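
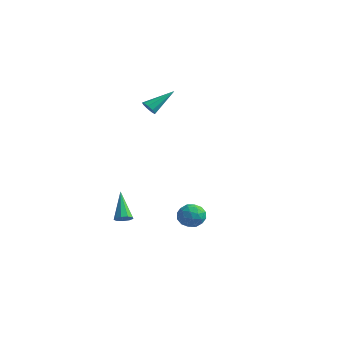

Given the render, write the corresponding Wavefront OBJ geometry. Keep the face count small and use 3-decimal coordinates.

v -1.21 -1.686 -4.689
v -0.995 -2.055 -4.392
v -2.19 -1.034 -3.171
v -0.794 -1.762 -4.387
v -0.787 -1.433 -4.524
v -0.978 -1.223 -4.738
v -1.278 -1.229 -4.929
v -1.547 -1.449 -5.007
v -1.658 -1.78 -4.937
v -1.559 -2.066 -4.751
v -1.298 -2.175 -4.535
v 3.239 -1.507 -3.333
v 3.521 -1.051 -2.756
v 4.239 -2.289 -3.204
v 4.521 -1.833 -2.627
v 3.865 -2.255 -2.511
v 3.247 -1.772 -2.59
v 4.513 -1.568 -3.37
v 3.895 -1.085 -3.449
v 4.308 -1.088 -2.778
v 3.908 -1.513 -2.247
v 3.852 -1.827 -3.713
v 3.452 -2.252 -3.182
v 3.292 -1.211 -3.056
v 4.468 -2.129 -2.904
v 4.082 -2.378 -2.836
v 4.248 -2.109 -2.496
v 3.131 -1.634 -2.959
v 3.297 -1.366 -2.619
v 3.5 -2.074 -2.475
v 4.463 -1.974 -3.341
v 4.629 -1.706 -3.001
v 3.512 -1.231 -3.464
v 3.678 -0.962 -3.124
v 4.26 -1.266 -3.485
v 3.921 -0.964 -2.729
v 4.509 -1.424 -2.654
v 4.504 -1.268 -3.09
v 4.14 -0.984 -3.137
v 3.686 -1.214 -2.417
v 4.274 -1.673 -2.342
v 3.888 -1.921 -2.273
v 3.525 -1.637 -2.32
v 4.149 -1.236 -2.431
v 3.486 -1.667 -3.618
v 4.074 -2.126 -3.543
v 4.235 -1.703 -3.64
v 3.872 -1.419 -3.687
v 3.251 -1.916 -3.306
v 3.839 -2.376 -3.231
v 3.62 -2.356 -2.823
v 3.256 -2.072 -2.87
v 3.611 -2.104 -3.529
v -1.833 0.661 2.519
v -1.537 0.344 2.806
v -1.367 2.039 3.561
v -1.346 0.481 2.539
v -1.383 0.702 2.263
v -1.631 0.904 2.107
v -1.973 0.992 2.144
v -2.25 0.925 2.356
v -2.333 0.734 2.645
v -2.181 0.509 2.875
v -1.867 0.355 2.939
f 2 1 4
f 2 4 3
f 4 1 5
f 4 5 3
f 5 1 6
f 5 6 3
f 6 1 7
f 6 7 3
f 7 1 8
f 7 8 3
f 8 1 9
f 8 9 3
f 9 1 10
f 9 10 3
f 10 1 11
f 10 11 3
f 11 1 2
f 11 2 3
f 12 49 28
f 49 23 52
f 28 52 17
f 49 52 28
f 12 28 24
f 28 17 29
f 24 29 13
f 28 29 24
f 12 24 33
f 24 13 34
f 33 34 19
f 24 34 33
f 12 33 45
f 33 19 48
f 45 48 22
f 33 48 45
f 12 45 49
f 45 22 53
f 49 53 23
f 45 53 49
f 13 29 40
f 29 17 43
f 40 43 21
f 29 43 40
f 17 52 30
f 52 23 51
f 30 51 16
f 52 51 30
f 23 53 50
f 53 22 46
f 50 46 14
f 53 46 50
f 22 48 47
f 48 19 35
f 47 35 18
f 48 35 47
f 19 34 39
f 34 13 36
f 39 36 20
f 34 36 39
f 15 41 27
f 41 21 42
f 27 42 16
f 41 42 27
f 15 27 25
f 27 16 26
f 25 26 14
f 27 26 25
f 15 25 32
f 25 14 31
f 32 31 18
f 25 31 32
f 15 32 37
f 32 18 38
f 37 38 20
f 32 38 37
f 15 37 41
f 37 20 44
f 41 44 21
f 37 44 41
f 16 42 30
f 42 21 43
f 30 43 17
f 42 43 30
f 14 26 50
f 26 16 51
f 50 51 23
f 26 51 50
f 18 31 47
f 31 14 46
f 47 46 22
f 31 46 47
f 20 38 39
f 38 18 35
f 39 35 19
f 38 35 39
f 21 44 40
f 44 20 36
f 40 36 13
f 44 36 40
f 55 54 57
f 55 57 56
f 57 54 58
f 57 58 56
f 58 54 59
f 58 59 56
f 59 54 60
f 59 60 56
f 60 54 61
f 60 61 56
f 61 54 62
f 61 62 56
f 62 54 63
f 62 63 56
f 63 54 64
f 63 64 56
f 64 54 55
f 64 55 56



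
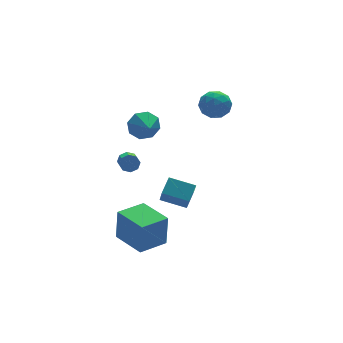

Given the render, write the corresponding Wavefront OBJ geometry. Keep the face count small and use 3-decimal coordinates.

v -1.668 2.97 2.371
v -1.353 2.542 1.584
v -1.912 1.73 2.949
v -0.823 2.661 2.066
v -0.787 2.962 2.727
v -1.267 3.268 3.18
v -1.982 3.399 3.159
v -2.513 3.279 2.676
v -2.548 2.978 2.015
v -2.068 2.673 1.563
v -3.9 -1.055 -4.636
v -3.76 -0.999 -2.662
v -4.346 1.027 -4.664
v -4.206 1.083 -2.69
v -2.154 -0.683 -4.77
v -2.014 -0.627 -2.796
v -2.6 1.399 -4.798
v -2.46 1.455 -2.824
v -3.524 1.145 1.274
v -3.188 0.846 0.924
v -3.519 -0.104 1.416
v -3.856 0.195 1.766
v -2.983 0.965 1.291
v -3.315 0.015 1.783
v -3.096 1.189 1.648
v -3.428 0.239 2.14
v -3.459 1.387 1.786
v -3.791 0.437 2.278
v -3.861 1.444 1.624
v -4.192 0.494 2.116
v -4.065 1.325 1.257
v -4.397 0.375 1.749
v -3.952 1.101 0.9
v -4.284 0.151 1.392
v -3.589 0.903 0.762
v -3.921 -0.047 1.254
v 0.285 1.628 -4.308
v -0.032 0.728 -3.011
v -0.893 2.632 -3.9
v -1.209 1.732 -2.603
v 1.049 2.268 -3.677
v 0.733 1.368 -2.38
v -0.128 3.272 -3.269
v -0.445 2.372 -1.972
v 1.42 2.265 3.777
v 2.126 2.941 3.728
v 2.374 1.219 3.072
v 3.08 1.895 3.023
v 2.815 1.526 3.889
v 2.225 2.173 4.325
v 2.275 1.987 2.475
v 1.685 2.634 2.911
v 2.654 2.769 2.924
v 2.987 2.484 3.797
v 1.513 1.676 3.003
v 1.846 1.391 3.876
v 1.689 2.695 3.815
v 2.811 1.465 2.985
v 2.655 1.248 3.494
v 3.07 1.645 3.466
v 1.748 2.244 4.166
v 2.162 2.641 4.137
v 2.567 1.809 4.231
v 2.338 1.519 2.663
v 2.752 1.916 2.634
v 1.43 2.515 3.334
v 1.845 2.912 3.306
v 1.933 2.351 2.569
v 2.414 2.991 3.313
v 2.975 2.376 2.898
v 2.502 2.431 2.576
v 2.155 2.811 2.833
v 2.61 2.824 3.827
v 3.171 2.208 3.412
v 3.015 1.992 3.921
v 2.669 2.372 4.177
v 2.921 2.723 3.354
v 1.329 1.952 3.388
v 1.89 1.336 2.973
v 1.831 1.788 2.623
v 1.485 2.168 2.879
v 1.525 1.784 3.902
v 2.086 1.169 3.487
v 2.345 1.349 3.967
v 1.998 1.729 4.224
v 1.579 1.437 3.446
f 2 1 4
f 2 4 3
f 4 1 5
f 4 5 3
f 5 1 6
f 5 6 3
f 6 1 7
f 6 7 3
f 7 1 8
f 7 8 3
f 8 1 9
f 8 9 3
f 9 1 10
f 9 10 3
f 10 1 2
f 10 2 3
f 12 14 11
f 15 12 11
f 11 14 13
f 13 15 11
f 12 18 14
f 16 12 15
f 16 18 12
f 14 18 13
f 17 15 13
f 13 18 17
f 17 16 15
f 18 16 17
f 20 19 23
f 20 23 21
f 21 23 24
f 21 24 22
f 23 19 25
f 23 25 24
f 24 25 26
f 24 26 22
f 25 19 27
f 25 27 26
f 26 27 28
f 26 28 22
f 27 19 29
f 27 29 28
f 28 29 30
f 28 30 22
f 29 19 31
f 29 31 30
f 30 31 32
f 30 32 22
f 31 19 33
f 31 33 32
f 32 33 34
f 32 34 22
f 33 19 35
f 33 35 34
f 34 35 36
f 34 36 22
f 35 19 20
f 35 20 36
f 36 20 21
f 36 21 22
f 38 40 37
f 41 38 37
f 37 40 39
f 39 41 37
f 38 44 40
f 42 38 41
f 42 44 38
f 40 44 39
f 43 41 39
f 39 44 43
f 43 42 41
f 44 42 43
f 45 82 61
f 82 56 85
f 61 85 50
f 82 85 61
f 45 61 57
f 61 50 62
f 57 62 46
f 61 62 57
f 45 57 66
f 57 46 67
f 66 67 52
f 57 67 66
f 45 66 78
f 66 52 81
f 78 81 55
f 66 81 78
f 45 78 82
f 78 55 86
f 82 86 56
f 78 86 82
f 46 62 73
f 62 50 76
f 73 76 54
f 62 76 73
f 50 85 63
f 85 56 84
f 63 84 49
f 85 84 63
f 56 86 83
f 86 55 79
f 83 79 47
f 86 79 83
f 55 81 80
f 81 52 68
f 80 68 51
f 81 68 80
f 52 67 72
f 67 46 69
f 72 69 53
f 67 69 72
f 48 74 60
f 74 54 75
f 60 75 49
f 74 75 60
f 48 60 58
f 60 49 59
f 58 59 47
f 60 59 58
f 48 58 65
f 58 47 64
f 65 64 51
f 58 64 65
f 48 65 70
f 65 51 71
f 70 71 53
f 65 71 70
f 48 70 74
f 70 53 77
f 74 77 54
f 70 77 74
f 49 75 63
f 75 54 76
f 63 76 50
f 75 76 63
f 47 59 83
f 59 49 84
f 83 84 56
f 59 84 83
f 51 64 80
f 64 47 79
f 80 79 55
f 64 79 80
f 53 71 72
f 71 51 68
f 72 68 52
f 71 68 72
f 54 77 73
f 77 53 69
f 73 69 46
f 77 69 73



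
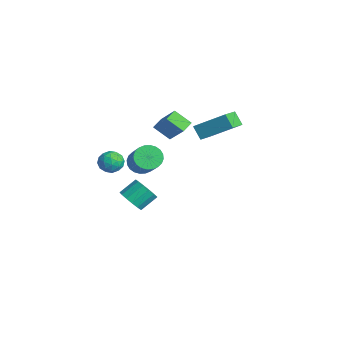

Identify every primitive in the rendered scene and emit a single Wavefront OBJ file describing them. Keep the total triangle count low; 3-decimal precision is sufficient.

v -3.212 0.149 2.623
v -3.83 -0.574 3.387
v -3.643 0.786 2.877
v -4.261 0.063 3.641
v -2.019 0.457 3.879
v -2.637 -0.266 4.643
v -2.45 1.094 4.133
v -3.068 0.371 4.897
v -2.21 -3.313 2.698
v -1.481 -3.109 2.705
v -1.879 -4.491 2.655
v -1.15 -4.287 2.662
v -1.577 -4.186 3.279
v -1.782 -3.458 3.305
v -1.578 -4.142 2.055
v -1.783 -3.414 2.081
v -1.091 -3.621 2.307
v -1.09 -3.649 3.064
v -2.27 -3.951 2.296
v -2.269 -3.979 3.053
v -1.874 -3.107 2.705
v -1.486 -4.493 2.655
v -1.737 -4.434 3.017
v -1.308 -4.314 3.021
v -2.051 -3.312 3.058
v -1.623 -3.192 3.062
v -1.679 -3.826 3.4
v -1.737 -4.408 2.298
v -1.309 -4.288 2.302
v -2.052 -3.286 2.339
v -1.623 -3.166 2.343
v -1.681 -3.774 1.96
v -1.216 -3.288 2.475
v -1.022 -3.981 2.45
v -1.274 -3.896 2.093
v -1.394 -3.468 2.109
v -1.216 -3.305 2.92
v -1.022 -3.997 2.895
v -1.273 -3.938 3.258
v -1.393 -3.51 3.273
v -0.987 -3.606 2.686
v -2.338 -3.603 2.465
v -2.144 -4.295 2.44
v -1.967 -4.09 2.087
v -2.087 -3.662 2.102
v -2.338 -3.619 2.91
v -2.144 -4.312 2.885
v -1.966 -4.132 3.251
v -2.086 -3.704 3.267
v -2.373 -3.994 2.674
v -5.027 2.864 2.238
v -4.184 1.91 2.686
v -4.009 4.322 3.428
v -3.166 3.368 3.876
v -4.414 3.052 1.484
v -3.571 2.098 1.932
v -3.396 4.51 2.674
v -2.553 3.556 3.122
v -3.292 -2.134 -1.848
v -2.903 -1.653 -2.43
v -2.999 -0.684 -1.695
v -3.388 -1.166 -1.112
v -3.331 -1.623 -2.526
v -3.428 -0.655 -1.79
v -3.749 -1.73 -2.44
v -3.846 -0.762 -1.704
v -4.044 -1.946 -2.195
v -4.141 -0.977 -1.459
v -4.138 -2.212 -1.857
v -4.235 -1.243 -1.121
v -4.005 -2.457 -1.517
v -4.102 -1.488 -0.781
v -3.681 -2.616 -1.265
v -3.777 -1.647 -0.53
v -3.252 -2.645 -1.17
v -3.349 -1.677 -0.434
v -2.834 -2.538 -1.256
v -2.931 -1.57 -0.52
v -2.539 -2.323 -1.501
v -2.636 -1.354 -0.765
v -2.445 -2.057 -1.839
v -2.542 -1.088 -1.103
v -2.578 -1.812 -2.179
v -2.675 -0.843 -1.443
v -1.063 -2.317 2.703
v -0.551 -2.289 2.102
v 1.075 -2.515 3.475
v 0.563 -2.543 4.077
v -0.573 -1.991 2.177
v 1.053 -2.217 3.55
v -0.669 -1.742 2.331
v 0.957 -1.968 3.704
v -0.825 -1.581 2.543
v 0.801 -1.807 3.916
v -1.017 -1.532 2.778
v 0.609 -1.758 4.152
v -1.216 -1.602 3.003
v 0.409 -1.828 4.376
v -1.392 -1.781 3.182
v 0.233 -2.007 4.555
v -1.518 -2.042 3.288
v 0.108 -2.268 4.661
v -1.575 -2.345 3.305
v 0.051 -2.571 4.678
v -1.553 -2.643 3.23
v 0.073 -2.869 4.603
v -1.457 -2.892 3.076
v 0.169 -3.118 4.449
v -1.301 -3.053 2.864
v 0.325 -3.279 4.237
v -1.109 -3.102 2.628
v 0.517 -3.328 4.002
v -0.909 -3.032 2.404
v 0.716 -3.258 3.777
v -0.733 -2.853 2.225
v 0.892 -3.079 3.598
v -0.608 -2.592 2.119
v 1.018 -2.818 3.492
f 2 4 1
f 5 2 1
f 1 4 3
f 3 5 1
f 2 8 4
f 6 2 5
f 6 8 2
f 4 8 3
f 7 5 3
f 3 8 7
f 7 6 5
f 8 6 7
f 9 46 25
f 46 20 49
f 25 49 14
f 46 49 25
f 9 25 21
f 25 14 26
f 21 26 10
f 25 26 21
f 9 21 30
f 21 10 31
f 30 31 16
f 21 31 30
f 9 30 42
f 30 16 45
f 42 45 19
f 30 45 42
f 9 42 46
f 42 19 50
f 46 50 20
f 42 50 46
f 10 26 37
f 26 14 40
f 37 40 18
f 26 40 37
f 14 49 27
f 49 20 48
f 27 48 13
f 49 48 27
f 20 50 47
f 50 19 43
f 47 43 11
f 50 43 47
f 19 45 44
f 45 16 32
f 44 32 15
f 45 32 44
f 16 31 36
f 31 10 33
f 36 33 17
f 31 33 36
f 12 38 24
f 38 18 39
f 24 39 13
f 38 39 24
f 12 24 22
f 24 13 23
f 22 23 11
f 24 23 22
f 12 22 29
f 22 11 28
f 29 28 15
f 22 28 29
f 12 29 34
f 29 15 35
f 34 35 17
f 29 35 34
f 12 34 38
f 34 17 41
f 38 41 18
f 34 41 38
f 13 39 27
f 39 18 40
f 27 40 14
f 39 40 27
f 11 23 47
f 23 13 48
f 47 48 20
f 23 48 47
f 15 28 44
f 28 11 43
f 44 43 19
f 28 43 44
f 17 35 36
f 35 15 32
f 36 32 16
f 35 32 36
f 18 41 37
f 41 17 33
f 37 33 10
f 41 33 37
f 52 54 51
f 55 52 51
f 51 54 53
f 53 55 51
f 52 58 54
f 56 52 55
f 56 58 52
f 54 58 53
f 57 55 53
f 53 58 57
f 57 56 55
f 58 56 57
f 60 59 63
f 60 63 61
f 61 63 64
f 61 64 62
f 63 59 65
f 63 65 64
f 64 65 66
f 64 66 62
f 65 59 67
f 65 67 66
f 66 67 68
f 66 68 62
f 67 59 69
f 67 69 68
f 68 69 70
f 68 70 62
f 69 59 71
f 69 71 70
f 70 71 72
f 70 72 62
f 71 59 73
f 71 73 72
f 72 73 74
f 72 74 62
f 73 59 75
f 73 75 74
f 74 75 76
f 74 76 62
f 75 59 77
f 75 77 76
f 76 77 78
f 76 78 62
f 77 59 79
f 77 79 78
f 78 79 80
f 78 80 62
f 79 59 81
f 79 81 80
f 80 81 82
f 80 82 62
f 81 59 83
f 81 83 82
f 82 83 84
f 82 84 62
f 83 59 60
f 83 60 84
f 84 60 61
f 84 61 62
f 86 85 89
f 86 89 87
f 87 89 90
f 87 90 88
f 89 85 91
f 89 91 90
f 90 91 92
f 90 92 88
f 91 85 93
f 91 93 92
f 92 93 94
f 92 94 88
f 93 85 95
f 93 95 94
f 94 95 96
f 94 96 88
f 95 85 97
f 95 97 96
f 96 97 98
f 96 98 88
f 97 85 99
f 97 99 98
f 98 99 100
f 98 100 88
f 99 85 101
f 99 101 100
f 100 101 102
f 100 102 88
f 101 85 103
f 101 103 102
f 102 103 104
f 102 104 88
f 103 85 105
f 103 105 104
f 104 105 106
f 104 106 88
f 105 85 107
f 105 107 106
f 106 107 108
f 106 108 88
f 107 85 109
f 107 109 108
f 108 109 110
f 108 110 88
f 109 85 111
f 109 111 110
f 110 111 112
f 110 112 88
f 111 85 113
f 111 113 112
f 112 113 114
f 112 114 88
f 113 85 115
f 113 115 114
f 114 115 116
f 114 116 88
f 115 85 117
f 115 117 116
f 116 117 118
f 116 118 88
f 117 85 86
f 117 86 118
f 118 86 87
f 118 87 88



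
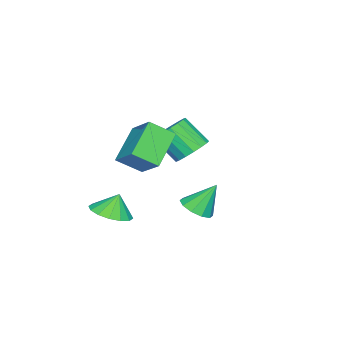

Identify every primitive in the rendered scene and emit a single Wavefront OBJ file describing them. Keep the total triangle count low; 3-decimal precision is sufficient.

v 2.537 3.452 1.969
v 3.19 3.99 1.889
v 2.083 4.208 3.351
v 2.777 4.198 1.64
v 2.273 4.121 1.516
v 1.869 3.788 1.565
v 1.72 3.327 1.769
v 1.884 2.914 2.049
v 2.297 2.706 2.298
v 2.802 2.783 2.422
v 3.205 3.115 2.372
v 3.354 3.576 2.169
v 2.001 -0.984 0.399
v 3.007 -1.105 0.711
v 1.699 -0.696 1.481
v 2.967 -0.579 0.56
v 2.668 -0.162 0.365
v 2.191 0.035 0.18
v 1.662 -0.041 0.053
v 1.225 -0.37 0.019
v 0.995 -0.864 0.087
v 1.035 -1.39 0.238
v 1.333 -1.807 0.432
v 1.811 -2.004 0.618
v 2.339 -1.927 0.745
v 2.777 -1.598 0.779
v -3.214 0.638 2.257
v -2.433 1.077 2.678
v -2.445 -0.139 3.965
v -3.226 -0.578 3.543
v -2.806 1.291 2.878
v -2.817 0.076 4.164
v -3.272 1.356 2.935
v -3.283 0.141 4.222
v -3.724 1.257 2.837
v -3.736 0.041 4.124
v -4.06 1.015 2.606
v -4.072 -0.2 3.892
v -4.202 0.688 2.295
v -4.214 -0.528 3.581
v -4.118 0.348 1.975
v -4.13 -0.867 3.261
v -3.827 0.075 1.72
v -3.838 -1.14 3.006
v -3.395 -0.069 1.587
v -3.407 -1.284 2.874
v -2.922 -0.051 1.608
v -2.934 -1.267 2.895
v -2.516 0.125 1.778
v -2.527 -1.091 3.064
v -2.27 0.418 2.057
v -2.281 -0.798 3.344
v -2.24 0.761 2.382
v -2.252 -0.454 3.669
v -1.289 -1.504 4.179
v -0.452 -0.25 5.216
v -1.881 -0.441 3.371
v -1.045 0.813 4.408
v 0.405 -1.553 2.872
v 1.241 -0.299 3.909
v -0.188 -0.49 2.064
v 0.649 0.764 3.101
f 2 1 4
f 2 4 3
f 4 1 5
f 4 5 3
f 5 1 6
f 5 6 3
f 6 1 7
f 6 7 3
f 7 1 8
f 7 8 3
f 8 1 9
f 8 9 3
f 9 1 10
f 9 10 3
f 10 1 11
f 10 11 3
f 11 1 12
f 11 12 3
f 12 1 2
f 12 2 3
f 14 13 16
f 14 16 15
f 16 13 17
f 16 17 15
f 17 13 18
f 17 18 15
f 18 13 19
f 18 19 15
f 19 13 20
f 19 20 15
f 20 13 21
f 20 21 15
f 21 13 22
f 21 22 15
f 22 13 23
f 22 23 15
f 23 13 24
f 23 24 15
f 24 13 25
f 24 25 15
f 25 13 26
f 25 26 15
f 26 13 14
f 26 14 15
f 28 27 31
f 28 31 29
f 29 31 32
f 29 32 30
f 31 27 33
f 31 33 32
f 32 33 34
f 32 34 30
f 33 27 35
f 33 35 34
f 34 35 36
f 34 36 30
f 35 27 37
f 35 37 36
f 36 37 38
f 36 38 30
f 37 27 39
f 37 39 38
f 38 39 40
f 38 40 30
f 39 27 41
f 39 41 40
f 40 41 42
f 40 42 30
f 41 27 43
f 41 43 42
f 42 43 44
f 42 44 30
f 43 27 45
f 43 45 44
f 44 45 46
f 44 46 30
f 45 27 47
f 45 47 46
f 46 47 48
f 46 48 30
f 47 27 49
f 47 49 48
f 48 49 50
f 48 50 30
f 49 27 51
f 49 51 50
f 50 51 52
f 50 52 30
f 51 27 53
f 51 53 52
f 52 53 54
f 52 54 30
f 53 27 28
f 53 28 54
f 54 28 29
f 54 29 30
f 56 58 55
f 59 56 55
f 55 58 57
f 57 59 55
f 56 62 58
f 60 56 59
f 60 62 56
f 58 62 57
f 61 59 57
f 57 62 61
f 61 60 59
f 62 60 61



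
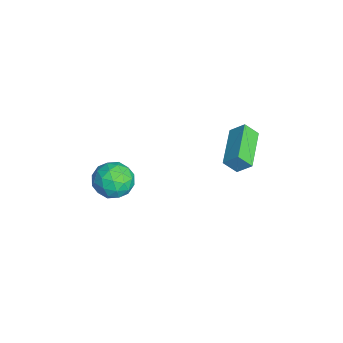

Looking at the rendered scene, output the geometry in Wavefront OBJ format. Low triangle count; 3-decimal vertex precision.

v 0.33 1.932 -0.792
v 0.583 2.508 -0.207
v 0.414 2.502 -1.39
v 0.667 3.078 -0.804
v 2.193 1.382 -1.056
v 2.446 1.958 -0.47
v 2.277 1.952 -1.653
v 2.53 2.528 -1.068
v -0.138 -2.403 -4.301
v 0.195 -2.012 -3.493
v 0.385 -3.788 -3.847
v 0.718 -3.397 -3.039
v -0.226 -3.47 -3.182
v -0.548 -2.614 -3.463
v 1.128 -3.186 -3.877
v 0.806 -2.33 -4.158
v 0.978 -2.497 -3.231
v 0.141 -2.672 -2.802
v 0.439 -3.128 -4.538
v -0.398 -3.303 -4.109
v -0.017 -2.086 -3.937
v 0.597 -3.714 -3.403
v 0.043 -3.756 -3.487
v 0.238 -3.527 -3.013
v -0.454 -2.439 -3.919
v -0.258 -2.21 -3.444
v -0.506 -3.066 -3.261
v 0.838 -3.59 -3.896
v 1.034 -3.361 -3.421
v 0.342 -2.273 -4.327
v 0.537 -2.044 -3.853
v 1.086 -2.734 -4.079
v 0.639 -2.141 -3.308
v 0.946 -2.956 -3.042
v 1.187 -2.831 -3.534
v 0.997 -2.328 -3.699
v 0.147 -2.244 -3.056
v 0.454 -3.058 -2.789
v -0.101 -3.101 -2.873
v -0.29 -2.598 -3.038
v 0.607 -2.529 -2.902
v 0.126 -2.742 -4.551
v 0.433 -3.556 -4.284
v 0.87 -3.202 -4.302
v 0.681 -2.699 -4.467
v -0.366 -2.844 -4.298
v -0.059 -3.659 -4.032
v -0.417 -3.472 -3.641
v -0.607 -2.969 -3.806
v -0.027 -3.271 -4.438
f 2 4 1
f 5 2 1
f 1 4 3
f 3 5 1
f 2 8 4
f 6 2 5
f 6 8 2
f 4 8 3
f 7 5 3
f 3 8 7
f 7 6 5
f 8 6 7
f 9 46 25
f 46 20 49
f 25 49 14
f 46 49 25
f 9 25 21
f 25 14 26
f 21 26 10
f 25 26 21
f 9 21 30
f 21 10 31
f 30 31 16
f 21 31 30
f 9 30 42
f 30 16 45
f 42 45 19
f 30 45 42
f 9 42 46
f 42 19 50
f 46 50 20
f 42 50 46
f 10 26 37
f 26 14 40
f 37 40 18
f 26 40 37
f 14 49 27
f 49 20 48
f 27 48 13
f 49 48 27
f 20 50 47
f 50 19 43
f 47 43 11
f 50 43 47
f 19 45 44
f 45 16 32
f 44 32 15
f 45 32 44
f 16 31 36
f 31 10 33
f 36 33 17
f 31 33 36
f 12 38 24
f 38 18 39
f 24 39 13
f 38 39 24
f 12 24 22
f 24 13 23
f 22 23 11
f 24 23 22
f 12 22 29
f 22 11 28
f 29 28 15
f 22 28 29
f 12 29 34
f 29 15 35
f 34 35 17
f 29 35 34
f 12 34 38
f 34 17 41
f 38 41 18
f 34 41 38
f 13 39 27
f 39 18 40
f 27 40 14
f 39 40 27
f 11 23 47
f 23 13 48
f 47 48 20
f 23 48 47
f 15 28 44
f 28 11 43
f 44 43 19
f 28 43 44
f 17 35 36
f 35 15 32
f 36 32 16
f 35 32 36
f 18 41 37
f 41 17 33
f 37 33 10
f 41 33 37



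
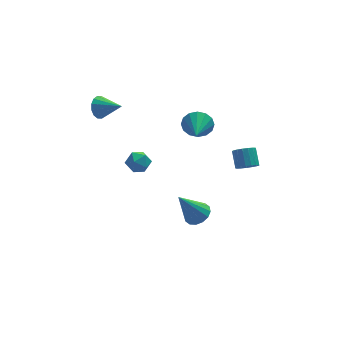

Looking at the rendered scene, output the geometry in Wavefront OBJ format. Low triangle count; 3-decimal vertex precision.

v 1.61 -0.474 -4.28
v 2.282 -0.8 -3.896
v 0.49 -0.566 -2.4
v 2.324 -0.37 -3.85
v 2.174 0.032 -3.919
v 1.874 0.299 -4.085
v 1.502 0.359 -4.303
v 1.16 0.195 -4.515
v 0.938 -0.148 -4.664
v 0.896 -0.578 -4.71
v 1.045 -0.981 -4.641
v 1.346 -1.247 -4.475
v 1.717 -1.307 -4.257
v 2.06 -1.143 -4.045
v -2.594 -3.122 4.53
v -1.957 -2.871 4.208
v -2.703 -3.969 3.652
v -2.066 -3.718 3.33
v -2.038 -4.075 3.997
v -1.97 -3.551 4.54
v -2.69 -3.289 3.32
v -2.622 -2.765 3.863
v -2.016 -2.974 3.46
v -1.613 -3.459 3.878
v -3.047 -3.381 3.982
v -2.644 -3.866 4.4
v 1.654 -0.167 3.487
v 2.129 -0.079 4.258
v 1.186 -1.733 3.953
v 1.699 0.08 4.362
v 1.256 0.174 4.231
v 0.92 0.176 3.901
v 0.78 0.086 3.46
v 0.875 -0.071 3.026
v 1.179 -0.254 2.716
v 1.61 -0.414 2.612
v 2.053 -0.507 2.743
v 2.389 -0.51 3.073
v 2.528 -0.42 3.514
v 2.433 -0.262 3.948
v -3.123 3.241 3.01
v -2.636 3.447 2.45
v -2.037 2.359 3.63
v -2.582 3.716 2.738
v -2.672 3.859 3.099
v -2.884 3.835 3.436
v -3.159 3.653 3.659
v -3.425 3.36 3.708
v -3.61 3.035 3.57
v -3.664 2.765 3.281
v -3.573 2.623 2.92
v -3.362 2.646 2.583
v -3.086 2.829 2.36
v -2.821 3.122 2.312
v 3.909 -2.367 1.261
v 4.292 -2.724 1.662
v 4.315 -1.87 2.401
v 3.931 -1.513 1.999
v 4.498 -2.571 1.478
v 4.52 -1.716 2.217
v 4.569 -2.371 1.244
v 4.591 -1.516 1.983
v 4.488 -2.17 1.014
v 4.511 -1.315 1.753
v 4.275 -2.014 0.841
v 4.298 -1.159 1.579
v 3.978 -1.939 0.763
v 4.001 -1.084 1.502
v 3.665 -1.963 0.8
v 3.688 -1.108 1.538
v 3.408 -2.079 0.942
v 3.431 -1.224 1.681
v 3.266 -2.261 1.157
v 3.288 -1.406 1.896
v 3.271 -2.468 1.396
v 3.293 -1.613 2.135
v 3.422 -2.651 1.604
v 3.444 -1.796 2.343
v 3.684 -2.77 1.733
v 3.707 -1.915 2.472
v 3.998 -2.796 1.754
v 4.021 -1.941 2.493
f 2 1 4
f 2 4 3
f 4 1 5
f 4 5 3
f 5 1 6
f 5 6 3
f 6 1 7
f 6 7 3
f 7 1 8
f 7 8 3
f 8 1 9
f 8 9 3
f 9 1 10
f 9 10 3
f 10 1 11
f 10 11 3
f 11 1 12
f 11 12 3
f 12 1 13
f 12 13 3
f 13 1 14
f 13 14 3
f 14 1 2
f 14 2 3
f 15 26 20
f 15 20 16
f 15 16 22
f 15 22 25
f 15 25 26
f 16 20 24
f 20 26 19
f 26 25 17
f 25 22 21
f 22 16 23
f 18 24 19
f 18 19 17
f 18 17 21
f 18 21 23
f 18 23 24
f 19 24 20
f 17 19 26
f 21 17 25
f 23 21 22
f 24 23 16
f 28 27 30
f 28 30 29
f 30 27 31
f 30 31 29
f 31 27 32
f 31 32 29
f 32 27 33
f 32 33 29
f 33 27 34
f 33 34 29
f 34 27 35
f 34 35 29
f 35 27 36
f 35 36 29
f 36 27 37
f 36 37 29
f 37 27 38
f 37 38 29
f 38 27 39
f 38 39 29
f 39 27 40
f 39 40 29
f 40 27 28
f 40 28 29
f 42 41 44
f 42 44 43
f 44 41 45
f 44 45 43
f 45 41 46
f 45 46 43
f 46 41 47
f 46 47 43
f 47 41 48
f 47 48 43
f 48 41 49
f 48 49 43
f 49 41 50
f 49 50 43
f 50 41 51
f 50 51 43
f 51 41 52
f 51 52 43
f 52 41 53
f 52 53 43
f 53 41 54
f 53 54 43
f 54 41 42
f 54 42 43
f 56 55 59
f 56 59 57
f 57 59 60
f 57 60 58
f 59 55 61
f 59 61 60
f 60 61 62
f 60 62 58
f 61 55 63
f 61 63 62
f 62 63 64
f 62 64 58
f 63 55 65
f 63 65 64
f 64 65 66
f 64 66 58
f 65 55 67
f 65 67 66
f 66 67 68
f 66 68 58
f 67 55 69
f 67 69 68
f 68 69 70
f 68 70 58
f 69 55 71
f 69 71 70
f 70 71 72
f 70 72 58
f 71 55 73
f 71 73 72
f 72 73 74
f 72 74 58
f 73 55 75
f 73 75 74
f 74 75 76
f 74 76 58
f 75 55 77
f 75 77 76
f 76 77 78
f 76 78 58
f 77 55 79
f 77 79 78
f 78 79 80
f 78 80 58
f 79 55 81
f 79 81 80
f 80 81 82
f 80 82 58
f 81 55 56
f 81 56 82
f 82 56 57
f 82 57 58



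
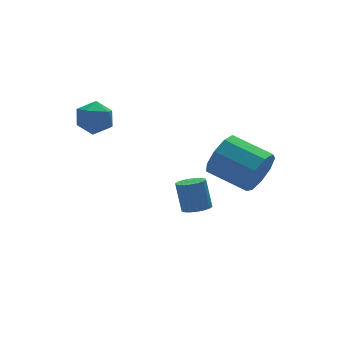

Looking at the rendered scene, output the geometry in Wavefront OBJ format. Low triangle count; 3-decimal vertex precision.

v 1.018 -0.446 -1.963
v 1.624 -0.503 -1.921
v 1.587 0.009 -0.695
v 0.982 0.066 -0.737
v 1.594 -0.255 -2.026
v 1.557 0.258 -0.799
v 1.45 -0.044 -2.118
v 1.413 0.468 -0.892
v 1.22 0.087 -2.18
v 1.184 0.6 -0.953
v 0.951 0.112 -2.199
v 0.914 0.625 -0.972
v 0.695 0.027 -2.171
v 0.658 0.54 -0.944
v 0.502 -0.152 -2.102
v 0.466 0.361 -0.875
v 0.413 -0.389 -2.005
v 0.376 0.123 -0.779
v 0.443 -0.638 -1.901
v 0.406 -0.125 -0.674
v 0.587 -0.848 -1.808
v 0.55 -0.336 -0.582
v 0.816 -0.98 -1.747
v 0.78 -0.467 -0.52
v 1.086 -1.005 -1.728
v 1.049 -0.492 -0.501
v 1.342 -0.92 -1.756
v 1.305 -0.407 -0.529
v 1.534 -0.741 -1.825
v 1.498 -0.228 -0.598
v -2.605 2.333 2.161
v -2.001 2.609 2.678
v -2.439 1.071 2.642
v -1.835 1.347 3.159
v -2.636 1.571 3.288
v -2.738 2.352 2.992
v -1.702 1.328 2.328
v -1.804 2.109 2.032
v -1.443 1.988 2.782
v -2.02 2.138 3.375
v -2.42 1.542 1.945
v -2.997 1.692 2.538
v 2.522 -2.807 1.077
v 3.05 -2.726 1.91
v 2.066 -1.312 2.397
v 1.538 -1.393 1.563
v 3.336 -2.358 1.419
v 2.351 -0.944 1.905
v 3.241 -2.2 0.767
v 2.256 -0.786 1.254
v 2.809 -2.326 0.26
v 1.825 -0.912 0.747
v 2.244 -2.677 0.136
v 1.259 -1.263 0.622
v 1.809 -3.089 0.451
v 0.824 -1.675 0.938
v 1.707 -3.369 1.06
v 0.723 -1.955 1.546
v 1.987 -3.386 1.676
v 1.003 -1.972 2.162
v 2.518 -3.132 2.012
v 1.533 -1.718 2.498
f 2 1 5
f 2 5 3
f 3 5 6
f 3 6 4
f 5 1 7
f 5 7 6
f 6 7 8
f 6 8 4
f 7 1 9
f 7 9 8
f 8 9 10
f 8 10 4
f 9 1 11
f 9 11 10
f 10 11 12
f 10 12 4
f 11 1 13
f 11 13 12
f 12 13 14
f 12 14 4
f 13 1 15
f 13 15 14
f 14 15 16
f 14 16 4
f 15 1 17
f 15 17 16
f 16 17 18
f 16 18 4
f 17 1 19
f 17 19 18
f 18 19 20
f 18 20 4
f 19 1 21
f 19 21 20
f 20 21 22
f 20 22 4
f 21 1 23
f 21 23 22
f 22 23 24
f 22 24 4
f 23 1 25
f 23 25 24
f 24 25 26
f 24 26 4
f 25 1 27
f 25 27 26
f 26 27 28
f 26 28 4
f 27 1 29
f 27 29 28
f 28 29 30
f 28 30 4
f 29 1 2
f 29 2 30
f 30 2 3
f 30 3 4
f 31 42 36
f 31 36 32
f 31 32 38
f 31 38 41
f 31 41 42
f 32 36 40
f 36 42 35
f 42 41 33
f 41 38 37
f 38 32 39
f 34 40 35
f 34 35 33
f 34 33 37
f 34 37 39
f 34 39 40
f 35 40 36
f 33 35 42
f 37 33 41
f 39 37 38
f 40 39 32
f 44 43 47
f 44 47 45
f 45 47 48
f 45 48 46
f 47 43 49
f 47 49 48
f 48 49 50
f 48 50 46
f 49 43 51
f 49 51 50
f 50 51 52
f 50 52 46
f 51 43 53
f 51 53 52
f 52 53 54
f 52 54 46
f 53 43 55
f 53 55 54
f 54 55 56
f 54 56 46
f 55 43 57
f 55 57 56
f 56 57 58
f 56 58 46
f 57 43 59
f 57 59 58
f 58 59 60
f 58 60 46
f 59 43 61
f 59 61 60
f 60 61 62
f 60 62 46
f 61 43 44
f 61 44 62
f 62 44 45
f 62 45 46



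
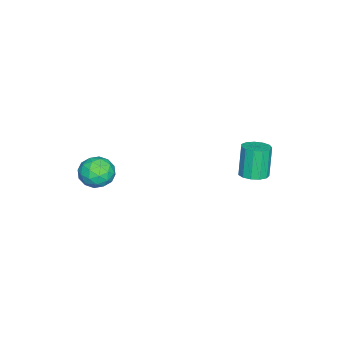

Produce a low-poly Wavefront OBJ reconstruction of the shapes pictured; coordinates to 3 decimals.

v 1.533 -2.554 -0.653
v 2.453 -2.835 -0.923
v 1.307 -3.985 0.063
v 2.227 -4.266 -0.207
v 2.103 -3.553 0.482
v 2.244 -2.669 0.04
v 1.516 -4.151 -0.9
v 1.657 -3.267 -1.342
v 2.443 -3.822 -1.075
v 2.806 -3.452 -0.221
v 0.954 -3.368 -0.639
v 1.317 -2.998 0.215
v 2.013 -2.569 -0.851
v 1.747 -4.251 -0.009
v 1.674 -3.832 0.396
v 2.215 -3.997 0.237
v 1.89 -2.471 -0.285
v 2.431 -2.636 -0.443
v 2.225 -3.058 0.382
v 1.329 -4.184 -0.417
v 1.87 -4.349 -0.575
v 1.545 -2.823 -1.097
v 2.086 -2.988 -1.256
v 1.535 -3.762 -1.242
v 2.548 -3.314 -1.099
v 2.415 -4.155 -0.678
v 1.997 -4.088 -1.085
v 2.08 -3.568 -1.345
v 2.761 -3.097 -0.597
v 2.628 -3.938 -0.176
v 2.555 -3.519 0.229
v 2.638 -2.999 -0.031
v 2.755 -3.677 -0.686
v 1.132 -2.882 -0.684
v 0.999 -3.723 -0.263
v 1.122 -3.821 -0.829
v 1.205 -3.301 -1.089
v 1.345 -2.665 -0.182
v 1.212 -3.506 0.239
v 1.68 -3.252 0.485
v 1.763 -2.732 0.225
v 1.005 -3.143 -0.174
v -2.966 3.29 -2.669
v -2.205 3.362 -2.436
v -2.752 3.322 -0.638
v -3.514 3.25 -0.871
v -2.365 3.781 -2.475
v -2.912 3.741 -0.677
v -2.717 4.045 -2.576
v -3.264 4.004 -0.778
v -3.148 4.068 -2.707
v -3.695 4.028 -0.909
v -3.521 3.845 -2.825
v -4.068 3.805 -1.027
v -3.718 3.446 -2.894
v -4.265 3.405 -1.096
v -3.677 2.997 -2.892
v -4.224 2.957 -1.094
v -3.41 2.641 -2.818
v -3.957 2.601 -1.02
v -3.002 2.491 -2.698
v -3.549 2.451 -0.9
v -2.583 2.595 -2.568
v -3.13 2.555 -0.77
v -2.286 2.92 -2.47
v -2.833 2.88 -0.672
f 1 38 17
f 38 12 41
f 17 41 6
f 38 41 17
f 1 17 13
f 17 6 18
f 13 18 2
f 17 18 13
f 1 13 22
f 13 2 23
f 22 23 8
f 13 23 22
f 1 22 34
f 22 8 37
f 34 37 11
f 22 37 34
f 1 34 38
f 34 11 42
f 38 42 12
f 34 42 38
f 2 18 29
f 18 6 32
f 29 32 10
f 18 32 29
f 6 41 19
f 41 12 40
f 19 40 5
f 41 40 19
f 12 42 39
f 42 11 35
f 39 35 3
f 42 35 39
f 11 37 36
f 37 8 24
f 36 24 7
f 37 24 36
f 8 23 28
f 23 2 25
f 28 25 9
f 23 25 28
f 4 30 16
f 30 10 31
f 16 31 5
f 30 31 16
f 4 16 14
f 16 5 15
f 14 15 3
f 16 15 14
f 4 14 21
f 14 3 20
f 21 20 7
f 14 20 21
f 4 21 26
f 21 7 27
f 26 27 9
f 21 27 26
f 4 26 30
f 26 9 33
f 30 33 10
f 26 33 30
f 5 31 19
f 31 10 32
f 19 32 6
f 31 32 19
f 3 15 39
f 15 5 40
f 39 40 12
f 15 40 39
f 7 20 36
f 20 3 35
f 36 35 11
f 20 35 36
f 9 27 28
f 27 7 24
f 28 24 8
f 27 24 28
f 10 33 29
f 33 9 25
f 29 25 2
f 33 25 29
f 44 43 47
f 44 47 45
f 45 47 48
f 45 48 46
f 47 43 49
f 47 49 48
f 48 49 50
f 48 50 46
f 49 43 51
f 49 51 50
f 50 51 52
f 50 52 46
f 51 43 53
f 51 53 52
f 52 53 54
f 52 54 46
f 53 43 55
f 53 55 54
f 54 55 56
f 54 56 46
f 55 43 57
f 55 57 56
f 56 57 58
f 56 58 46
f 57 43 59
f 57 59 58
f 58 59 60
f 58 60 46
f 59 43 61
f 59 61 60
f 60 61 62
f 60 62 46
f 61 43 63
f 61 63 62
f 62 63 64
f 62 64 46
f 63 43 65
f 63 65 64
f 64 65 66
f 64 66 46
f 65 43 44
f 65 44 66
f 66 44 45
f 66 45 46



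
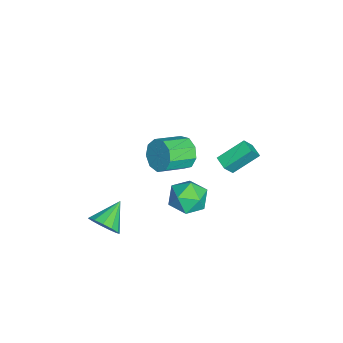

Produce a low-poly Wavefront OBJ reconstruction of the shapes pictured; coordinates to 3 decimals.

v 0.925 0.1 0.645
v 1.545 0.094 -0.226
v 2.556 -1.286 0.503
v 1.935 -1.28 1.375
v 1.817 0.556 0.271
v 2.828 -0.824 1.001
v 1.672 0.805 0.944
v 2.683 -0.575 1.674
v 1.176 0.724 1.477
v 2.187 -0.656 2.207
v 0.563 0.351 1.621
v 1.574 -1.029 2.35
v 0.119 -0.139 1.308
v 1.13 -1.52 2.038
v 0.052 -0.518 0.685
v 1.063 -1.898 1.415
v 0.393 -0.607 0.044
v 1.404 -1.988 0.773
v 0.983 -0.366 -0.316
v 1.994 -1.746 0.413
v 0.652 0.415 -2.403
v 1.384 1.429 -2.393
v 2.216 -0.709 -3.027
v 2.948 0.305 -3.017
v 2.531 -0.176 -1.94
v 1.565 0.519 -1.554
v 2.035 0.201 -3.866
v 1.069 0.896 -3.48
v 2.24 1.297 -3.297
v 2.546 1.064 -2.107
v 1.054 -0.344 -3.313
v 1.36 -0.577 -2.123
v -3.201 2.342 -4.774
v -3.861 3.885 -3.669
v -2.422 2.799 -4.948
v -3.082 4.343 -3.842
v -2.678 1.837 -3.758
v -3.338 3.381 -2.652
v -1.899 2.295 -3.931
v -2.559 3.838 -2.826
v 4.107 -4.185 -3.105
v 4.385 -4.655 -2.243
v 2.753 -3.355 -2.215
v 4.677 -4.16 -2.259
v 4.789 -3.673 -2.544
v 4.684 -3.349 -3.006
v 4.395 -3.29 -3.5
v 4.016 -3.515 -3.868
v 3.665 -3.953 -3.994
v 3.455 -4.464 -3.837
v 3.452 -4.887 -3.448
v 3.656 -5.087 -2.95
v 4.004 -5 -2.5
f 2 1 5
f 2 5 3
f 3 5 6
f 3 6 4
f 5 1 7
f 5 7 6
f 6 7 8
f 6 8 4
f 7 1 9
f 7 9 8
f 8 9 10
f 8 10 4
f 9 1 11
f 9 11 10
f 10 11 12
f 10 12 4
f 11 1 13
f 11 13 12
f 12 13 14
f 12 14 4
f 13 1 15
f 13 15 14
f 14 15 16
f 14 16 4
f 15 1 17
f 15 17 16
f 16 17 18
f 16 18 4
f 17 1 19
f 17 19 18
f 18 19 20
f 18 20 4
f 19 1 2
f 19 2 20
f 20 2 3
f 20 3 4
f 21 32 26
f 21 26 22
f 21 22 28
f 21 28 31
f 21 31 32
f 22 26 30
f 26 32 25
f 32 31 23
f 31 28 27
f 28 22 29
f 24 30 25
f 24 25 23
f 24 23 27
f 24 27 29
f 24 29 30
f 25 30 26
f 23 25 32
f 27 23 31
f 29 27 28
f 30 29 22
f 34 36 33
f 37 34 33
f 33 36 35
f 35 37 33
f 34 40 36
f 38 34 37
f 38 40 34
f 36 40 35
f 39 37 35
f 35 40 39
f 39 38 37
f 40 38 39
f 42 41 44
f 42 44 43
f 44 41 45
f 44 45 43
f 45 41 46
f 45 46 43
f 46 41 47
f 46 47 43
f 47 41 48
f 47 48 43
f 48 41 49
f 48 49 43
f 49 41 50
f 49 50 43
f 50 41 51
f 50 51 43
f 51 41 52
f 51 52 43
f 52 41 53
f 52 53 43
f 53 41 42
f 53 42 43



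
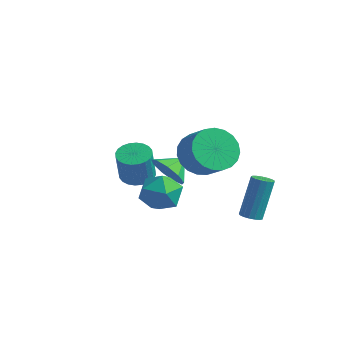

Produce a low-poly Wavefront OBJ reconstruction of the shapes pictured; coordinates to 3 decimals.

v 2.668 -1.788 -0.516
v 3.126 -2.075 0.349
v 1.654 -3.085 -0.409
v 2.112 -3.372 0.456
v 1.542 -2.527 0.437
v 2.168 -1.725 0.371
v 2.612 -3.435 -0.431
v 3.238 -2.633 -0.497
v 3.091 -3.093 0.401
v 2.43 -2.532 0.938
v 2.35 -2.628 -0.998
v 1.689 -2.067 -0.461
v 3.402 2.161 -3.397
v 3.915 2.083 -3.363
v 3.911 2.901 -1.429
v 3.398 2.979 -1.463
v 3.896 2.311 -3.459
v 3.891 3.13 -1.525
v 3.764 2.505 -3.542
v 3.759 3.324 -1.608
v 3.549 2.621 -3.591
v 3.544 3.439 -1.657
v 3.3 2.63 -3.596
v 3.295 3.449 -1.662
v 3.075 2.533 -3.555
v 3.07 3.351 -1.621
v 2.925 2.35 -3.478
v 2.92 3.168 -1.544
v 2.884 2.124 -3.383
v 2.879 2.942 -1.448
v 2.962 1.906 -3.29
v 2.957 2.724 -1.356
v 3.141 1.747 -3.223
v 3.136 2.565 -1.288
v 3.38 1.682 -3.195
v 3.375 2.501 -1.261
v 3.624 1.728 -3.213
v 3.619 2.546 -1.279
v 3.817 1.872 -3.274
v 3.812 2.69 -1.34
v 2.86 -0.604 1.492
v 3.549 -0.484 0.656
v 4.569 -0.795 1.452
v 3.88 -0.916 2.288
v 3.54 -0.066 0.832
v 4.56 -0.377 1.627
v 3.413 0.259 1.121
v 4.433 -0.053 1.917
v 3.191 0.434 1.475
v 4.21 0.123 2.271
v 2.911 0.43 1.832
v 3.931 0.119 2.627
v 2.623 0.247 2.13
v 3.642 -0.064 2.925
v 2.376 -0.083 2.318
v 3.395 -0.394 3.113
v 2.212 -0.503 2.363
v 3.231 -0.815 3.158
v 2.161 -0.941 2.257
v 3.18 -1.252 3.053
v 2.23 -1.321 2.019
v 3.25 -1.632 2.815
v 2.409 -1.576 1.691
v 3.428 -1.888 2.486
v 2.665 -1.664 1.327
v 3.685 -1.975 2.123
v 2.956 -1.568 0.993
v 3.975 -1.88 1.788
v 3.229 -1.306 0.744
v 4.249 -1.618 1.54
v 3.44 -0.923 0.625
v 4.459 -1.234 1.421
v -1.612 0.701 -2.005
v -1.131 1.328 -1.883
v -0.926 0.866 -0.313
v -1.408 0.239 -0.435
v -1.409 1.45 -1.811
v -1.205 0.988 -0.241
v -1.718 1.458 -1.769
v -1.514 0.996 -0.198
v -2.011 1.351 -1.762
v -1.807 0.889 -0.192
v -2.243 1.144 -1.793
v -2.039 0.682 -0.222
v -2.379 0.871 -1.856
v -2.175 0.409 -0.285
v -2.399 0.571 -1.941
v -2.195 0.109 -0.371
v -2.298 0.291 -2.037
v -2.094 -0.171 -0.466
v -2.094 0.074 -2.127
v -1.889 -0.388 -0.557
v -1.815 -0.048 -2.199
v -1.611 -0.51 -0.629
v -1.506 -0.056 -2.242
v -1.302 -0.518 -0.671
v -1.213 0.051 -2.248
v -1.009 -0.411 -0.678
v -0.981 0.258 -2.218
v -0.777 -0.204 -0.647
v -0.845 0.531 -2.155
v -0.641 0.069 -0.584
v -0.825 0.831 -2.069
v -0.621 0.369 -0.499
v -0.926 1.111 -1.974
v -0.722 0.649 -0.403
v 0.681 -0.052 -0.645
v 1.199 0.263 -1.364
v 0.879 0.832 -0.115
v 0.587 0.444 -1.438
v 0.018 0.393 -1.141
v -0.24 0.133 -0.612
v -0.067 -0.213 -0.099
v 0.456 -0.484 0.159
v 1.085 -0.553 0.04
v 1.524 -0.388 -0.399
v 1.569 -0.066 -0.953
f 1 12 6
f 1 6 2
f 1 2 8
f 1 8 11
f 1 11 12
f 2 6 10
f 6 12 5
f 12 11 3
f 11 8 7
f 8 2 9
f 4 10 5
f 4 5 3
f 4 3 7
f 4 7 9
f 4 9 10
f 5 10 6
f 3 5 12
f 7 3 11
f 9 7 8
f 10 9 2
f 14 13 17
f 14 17 15
f 15 17 18
f 15 18 16
f 17 13 19
f 17 19 18
f 18 19 20
f 18 20 16
f 19 13 21
f 19 21 20
f 20 21 22
f 20 22 16
f 21 13 23
f 21 23 22
f 22 23 24
f 22 24 16
f 23 13 25
f 23 25 24
f 24 25 26
f 24 26 16
f 25 13 27
f 25 27 26
f 26 27 28
f 26 28 16
f 27 13 29
f 27 29 28
f 28 29 30
f 28 30 16
f 29 13 31
f 29 31 30
f 30 31 32
f 30 32 16
f 31 13 33
f 31 33 32
f 32 33 34
f 32 34 16
f 33 13 35
f 33 35 34
f 34 35 36
f 34 36 16
f 35 13 37
f 35 37 36
f 36 37 38
f 36 38 16
f 37 13 39
f 37 39 38
f 38 39 40
f 38 40 16
f 39 13 14
f 39 14 40
f 40 14 15
f 40 15 16
f 42 41 45
f 42 45 43
f 43 45 46
f 43 46 44
f 45 41 47
f 45 47 46
f 46 47 48
f 46 48 44
f 47 41 49
f 47 49 48
f 48 49 50
f 48 50 44
f 49 41 51
f 49 51 50
f 50 51 52
f 50 52 44
f 51 41 53
f 51 53 52
f 52 53 54
f 52 54 44
f 53 41 55
f 53 55 54
f 54 55 56
f 54 56 44
f 55 41 57
f 55 57 56
f 56 57 58
f 56 58 44
f 57 41 59
f 57 59 58
f 58 59 60
f 58 60 44
f 59 41 61
f 59 61 60
f 60 61 62
f 60 62 44
f 61 41 63
f 61 63 62
f 62 63 64
f 62 64 44
f 63 41 65
f 63 65 64
f 64 65 66
f 64 66 44
f 65 41 67
f 65 67 66
f 66 67 68
f 66 68 44
f 67 41 69
f 67 69 68
f 68 69 70
f 68 70 44
f 69 41 71
f 69 71 70
f 70 71 72
f 70 72 44
f 71 41 42
f 71 42 72
f 72 42 43
f 72 43 44
f 74 73 77
f 74 77 75
f 75 77 78
f 75 78 76
f 77 73 79
f 77 79 78
f 78 79 80
f 78 80 76
f 79 73 81
f 79 81 80
f 80 81 82
f 80 82 76
f 81 73 83
f 81 83 82
f 82 83 84
f 82 84 76
f 83 73 85
f 83 85 84
f 84 85 86
f 84 86 76
f 85 73 87
f 85 87 86
f 86 87 88
f 86 88 76
f 87 73 89
f 87 89 88
f 88 89 90
f 88 90 76
f 89 73 91
f 89 91 90
f 90 91 92
f 90 92 76
f 91 73 93
f 91 93 92
f 92 93 94
f 92 94 76
f 93 73 95
f 93 95 94
f 94 95 96
f 94 96 76
f 95 73 97
f 95 97 96
f 96 97 98
f 96 98 76
f 97 73 99
f 97 99 98
f 98 99 100
f 98 100 76
f 99 73 101
f 99 101 100
f 100 101 102
f 100 102 76
f 101 73 103
f 101 103 102
f 102 103 104
f 102 104 76
f 103 73 105
f 103 105 104
f 104 105 106
f 104 106 76
f 105 73 74
f 105 74 106
f 106 74 75
f 106 75 76
f 108 107 110
f 108 110 109
f 110 107 111
f 110 111 109
f 111 107 112
f 111 112 109
f 112 107 113
f 112 113 109
f 113 107 114
f 113 114 109
f 114 107 115
f 114 115 109
f 115 107 116
f 115 116 109
f 116 107 117
f 116 117 109
f 117 107 108
f 117 108 109



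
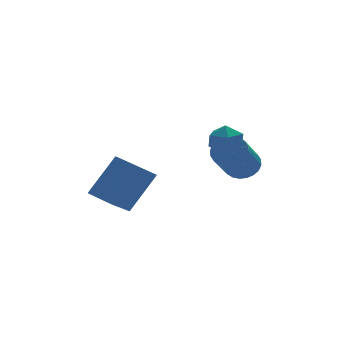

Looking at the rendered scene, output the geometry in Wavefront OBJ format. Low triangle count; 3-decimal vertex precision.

v 1.394 -2.202 3.578
v 1.806 -2.231 2.906
v 1.494 -3.469 3.694
v 1.906 -3.498 3.022
v 2.223 -3.169 3.665
v 2.161 -2.386 3.593
v 1.139 -3.314 3.007
v 1.077 -2.531 2.935
v 1.648 -2.918 2.553
v 2.318 -2.828 2.96
v 0.982 -2.872 3.64
v 1.652 -2.782 4.047
v -2.228 -0.781 -0.403
v -0.972 -0.444 1.272
v -2.899 0.163 -0.089
v -1.643 0.5 1.585
v -1.137 0.34 -1.445
v 0.119 0.677 0.229
v -1.808 1.284 -1.132
v -0.552 1.621 0.543
v 2.933 -1.381 1.244
v 3.372 -1.995 1.094
v 2.426 -2.974 2.347
v 1.987 -2.359 2.496
v 3.528 -1.864 1.315
v 2.582 -2.843 2.568
v 3.593 -1.659 1.525
v 2.648 -2.638 2.777
v 3.559 -1.412 1.692
v 2.613 -2.391 2.944
v 3.428 -1.16 1.79
v 2.482 -2.139 3.043
v 3.223 -0.941 1.806
v 2.277 -1.92 3.058
v 2.973 -0.79 1.736
v 2.027 -1.769 2.988
v 2.717 -0.728 1.591
v 1.771 -1.707 2.843
v 2.494 -0.766 1.393
v 1.548 -1.745 2.646
v 2.338 -0.897 1.172
v 1.392 -1.876 2.425
v 2.272 -1.102 0.963
v 1.327 -2.081 2.215
v 2.307 -1.349 0.796
v 1.361 -2.328 2.048
v 2.438 -1.601 0.697
v 1.492 -2.58 1.95
v 2.643 -1.82 0.682
v 1.697 -2.799 1.934
v 2.893 -1.971 0.752
v 1.947 -2.95 2.004
v 3.149 -2.033 0.897
v 2.203 -3.012 2.149
f 1 12 6
f 1 6 2
f 1 2 8
f 1 8 11
f 1 11 12
f 2 6 10
f 6 12 5
f 12 11 3
f 11 8 7
f 8 2 9
f 4 10 5
f 4 5 3
f 4 3 7
f 4 7 9
f 4 9 10
f 5 10 6
f 3 5 12
f 7 3 11
f 9 7 8
f 10 9 2
f 14 16 13
f 17 14 13
f 13 16 15
f 15 17 13
f 14 20 16
f 18 14 17
f 18 20 14
f 16 20 15
f 19 17 15
f 15 20 19
f 19 18 17
f 20 18 19
f 22 21 25
f 22 25 23
f 23 25 26
f 23 26 24
f 25 21 27
f 25 27 26
f 26 27 28
f 26 28 24
f 27 21 29
f 27 29 28
f 28 29 30
f 28 30 24
f 29 21 31
f 29 31 30
f 30 31 32
f 30 32 24
f 31 21 33
f 31 33 32
f 32 33 34
f 32 34 24
f 33 21 35
f 33 35 34
f 34 35 36
f 34 36 24
f 35 21 37
f 35 37 36
f 36 37 38
f 36 38 24
f 37 21 39
f 37 39 38
f 38 39 40
f 38 40 24
f 39 21 41
f 39 41 40
f 40 41 42
f 40 42 24
f 41 21 43
f 41 43 42
f 42 43 44
f 42 44 24
f 43 21 45
f 43 45 44
f 44 45 46
f 44 46 24
f 45 21 47
f 45 47 46
f 46 47 48
f 46 48 24
f 47 21 49
f 47 49 48
f 48 49 50
f 48 50 24
f 49 21 51
f 49 51 50
f 50 51 52
f 50 52 24
f 51 21 53
f 51 53 52
f 52 53 54
f 52 54 24
f 53 21 22
f 53 22 54
f 54 22 23
f 54 23 24



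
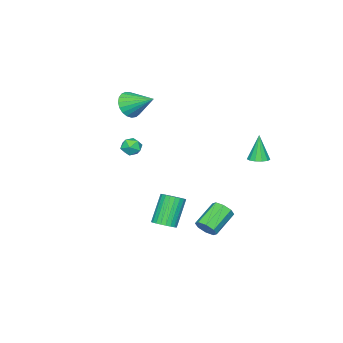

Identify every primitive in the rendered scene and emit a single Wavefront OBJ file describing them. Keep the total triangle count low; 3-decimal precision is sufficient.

v -1.757 3.73 -0.008
v -1.399 4.166 0.124
v -2.063 3.53 1.488
v -1.694 4.3 0.081
v -2.009 4.252 0.01
v -2.245 4.039 -0.066
v -2.325 3.727 -0.125
v -2.225 3.417 -0.146
v -1.977 3.206 -0.123
v -1.659 3.161 -0.064
v -1.372 3.297 0.013
v -1.207 3.571 0.083
v -1.217 3.895 0.124
v -0.788 -3.109 -0.536
v -0.198 -3.171 -0.781
v -1.162 -3.729 -1.279
v -0.572 -3.791 -1.524
v -0.713 -4.055 -0.956
v -0.482 -3.671 -0.497
v -0.878 -3.229 -1.563
v -0.647 -2.845 -1.104
v -0.254 -3.245 -1.415
v -0.152 -3.755 -1.04
v -1.208 -3.145 -1.02
v -1.106 -3.655 -0.645
v 1.13 2.635 -4.051
v 1.441 2.873 -3.545
v 0.081 2.944 -2.743
v -0.23 2.705 -3.249
v 1.28 3.223 -3.848
v -0.08 3.293 -3.046
v 1.031 3.228 -4.27
v -0.328 3.298 -3.469
v 0.841 2.885 -4.564
v -0.519 2.956 -3.762
v 0.819 2.396 -4.557
v -0.541 2.467 -3.755
v 0.98 2.047 -4.254
v -0.38 2.117 -3.452
v 1.228 2.042 -3.831
v -0.131 2.112 -3.03
v 1.419 2.384 -3.538
v 0.059 2.455 -2.736
v -0.853 -3.656 1.921
v -0.029 -3.489 1.739
v -0.967 -2.204 2.739
v -0.198 -3.344 1.459
v -0.48 -3.253 1.259
v -0.827 -3.232 1.173
v -1.178 -3.284 1.217
v -1.473 -3.401 1.382
v -1.661 -3.561 1.641
v -1.709 -3.738 1.948
v -1.609 -3.9 2.25
v -1.379 -4.021 2.496
v -1.057 -4.078 2.642
v -0.701 -4.062 2.664
v -0.37 -3.976 2.557
v -0.124 -3.835 2.34
v -0.003 -3.662 2.051
v 2.211 0.86 -3.887
v 2.732 1.064 -3.537
v 1.77 0.924 -2.023
v 1.249 0.72 -2.373
v 2.617 1.288 -3.59
v 1.654 1.148 -2.076
v 2.439 1.446 -3.688
v 1.477 1.307 -2.174
v 2.227 1.516 -3.817
v 1.264 1.376 -2.302
v 2.013 1.485 -3.956
v 1.05 1.346 -2.441
v 1.828 1.36 -4.085
v 0.866 1.22 -2.57
v 1.702 1.158 -4.183
v 0.74 1.018 -2.669
v 1.654 0.911 -4.237
v 0.691 0.771 -2.722
v 1.69 0.656 -4.237
v 0.728 0.516 -2.723
v 1.806 0.432 -4.184
v 0.843 0.292 -2.67
v 1.983 0.273 -4.086
v 1.021 0.134 -2.572
v 2.196 0.204 -3.958
v 1.233 0.064 -2.443
v 2.41 0.234 -3.819
v 1.447 0.095 -2.304
v 2.594 0.36 -3.69
v 1.632 0.22 -2.175
v 2.72 0.562 -3.591
v 1.758 0.422 -2.077
v 2.769 0.809 -3.538
v 1.806 0.669 -2.023
f 2 1 4
f 2 4 3
f 4 1 5
f 4 5 3
f 5 1 6
f 5 6 3
f 6 1 7
f 6 7 3
f 7 1 8
f 7 8 3
f 8 1 9
f 8 9 3
f 9 1 10
f 9 10 3
f 10 1 11
f 10 11 3
f 11 1 12
f 11 12 3
f 12 1 13
f 12 13 3
f 13 1 2
f 13 2 3
f 14 25 19
f 14 19 15
f 14 15 21
f 14 21 24
f 14 24 25
f 15 19 23
f 19 25 18
f 25 24 16
f 24 21 20
f 21 15 22
f 17 23 18
f 17 18 16
f 17 16 20
f 17 20 22
f 17 22 23
f 18 23 19
f 16 18 25
f 20 16 24
f 22 20 21
f 23 22 15
f 27 26 30
f 27 30 28
f 28 30 31
f 28 31 29
f 30 26 32
f 30 32 31
f 31 32 33
f 31 33 29
f 32 26 34
f 32 34 33
f 33 34 35
f 33 35 29
f 34 26 36
f 34 36 35
f 35 36 37
f 35 37 29
f 36 26 38
f 36 38 37
f 37 38 39
f 37 39 29
f 38 26 40
f 38 40 39
f 39 40 41
f 39 41 29
f 40 26 42
f 40 42 41
f 41 42 43
f 41 43 29
f 42 26 27
f 42 27 43
f 43 27 28
f 43 28 29
f 45 44 47
f 45 47 46
f 47 44 48
f 47 48 46
f 48 44 49
f 48 49 46
f 49 44 50
f 49 50 46
f 50 44 51
f 50 51 46
f 51 44 52
f 51 52 46
f 52 44 53
f 52 53 46
f 53 44 54
f 53 54 46
f 54 44 55
f 54 55 46
f 55 44 56
f 55 56 46
f 56 44 57
f 56 57 46
f 57 44 58
f 57 58 46
f 58 44 59
f 58 59 46
f 59 44 60
f 59 60 46
f 60 44 45
f 60 45 46
f 62 61 65
f 62 65 63
f 63 65 66
f 63 66 64
f 65 61 67
f 65 67 66
f 66 67 68
f 66 68 64
f 67 61 69
f 67 69 68
f 68 69 70
f 68 70 64
f 69 61 71
f 69 71 70
f 70 71 72
f 70 72 64
f 71 61 73
f 71 73 72
f 72 73 74
f 72 74 64
f 73 61 75
f 73 75 74
f 74 75 76
f 74 76 64
f 75 61 77
f 75 77 76
f 76 77 78
f 76 78 64
f 77 61 79
f 77 79 78
f 78 79 80
f 78 80 64
f 79 61 81
f 79 81 80
f 80 81 82
f 80 82 64
f 81 61 83
f 81 83 82
f 82 83 84
f 82 84 64
f 83 61 85
f 83 85 84
f 84 85 86
f 84 86 64
f 85 61 87
f 85 87 86
f 86 87 88
f 86 88 64
f 87 61 89
f 87 89 88
f 88 89 90
f 88 90 64
f 89 61 91
f 89 91 90
f 90 91 92
f 90 92 64
f 91 61 93
f 91 93 92
f 92 93 94
f 92 94 64
f 93 61 62
f 93 62 94
f 94 62 63
f 94 63 64



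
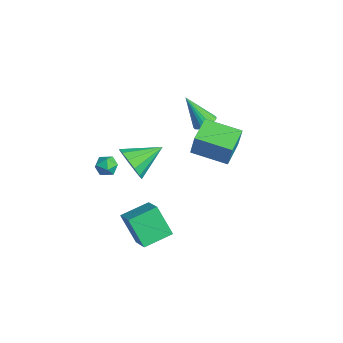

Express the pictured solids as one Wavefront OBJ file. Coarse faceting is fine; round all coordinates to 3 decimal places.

v -1.681 1.073 -0.084
v -1.094 0.91 0.077
v -2.319 0.327 1.484
v -1.111 1.134 0.177
v -1.215 1.349 0.237
v -1.389 1.522 0.248
v -1.609 1.626 0.208
v -1.839 1.646 0.124
v -2.045 1.579 0.008
v -2.196 1.435 -0.121
v -2.268 1.235 -0.246
v -2.251 1.011 -0.345
v -2.148 0.796 -0.405
v -1.973 0.624 -0.416
v -1.754 0.52 -0.377
v -1.524 0.499 -0.293
v -1.318 0.567 -0.177
v -1.167 0.711 -0.047
v -0.42 -0.168 -0.979
v 0.022 -0.142 0.37
v -1.495 0.793 -0.645
v -1.053 0.819 0.704
v 0.733 1.261 -1.384
v 1.175 1.287 -0.035
v -0.342 2.222 -1.05
v 0.1 2.248 0.299
v -2.443 -2.453 -2.723
v -1.89 -2.762 -1.911
v -2.537 -0.767 -2.017
v -1.509 -2.575 -2.307
v -1.425 -2.349 -2.835
v -1.663 -2.156 -3.327
v -2.15 -2.058 -3.628
v -2.73 -2.084 -3.641
v -3.218 -2.228 -3.363
v -3.461 -2.443 -2.882
v -3.38 -2.661 -2.35
v -3.002 -2.813 -1.937
v -2.447 -2.851 -1.773
v -2.308 -3.186 -2.575
v -1.887 -3.272 -2.098
v -2.573 -4.188 -2.522
v -2.152 -4.274 -2.045
v -2.681 -3.924 -1.948
v -2.517 -3.305 -1.98
v -1.943 -4.155 -2.64
v -1.779 -3.536 -2.672
v -1.662 -3.871 -2.138
v -2.118 -3.728 -1.71
v -2.342 -3.732 -2.91
v -2.798 -3.589 -2.482
v 3.094 -4.176 -3.461
v 2.29 -4.624 -2.056
v 2.941 -2.751 -3.094
v 2.137 -3.198 -1.689
v 4.323 -4.222 -2.771
v 3.519 -4.669 -1.366
v 4.17 -2.796 -2.404
v 3.366 -3.244 -0.999
f 2 1 4
f 2 4 3
f 4 1 5
f 4 5 3
f 5 1 6
f 5 6 3
f 6 1 7
f 6 7 3
f 7 1 8
f 7 8 3
f 8 1 9
f 8 9 3
f 9 1 10
f 9 10 3
f 10 1 11
f 10 11 3
f 11 1 12
f 11 12 3
f 12 1 13
f 12 13 3
f 13 1 14
f 13 14 3
f 14 1 15
f 14 15 3
f 15 1 16
f 15 16 3
f 16 1 17
f 16 17 3
f 17 1 18
f 17 18 3
f 18 1 2
f 18 2 3
f 20 22 19
f 23 20 19
f 19 22 21
f 21 23 19
f 20 26 22
f 24 20 23
f 24 26 20
f 22 26 21
f 25 23 21
f 21 26 25
f 25 24 23
f 26 24 25
f 28 27 30
f 28 30 29
f 30 27 31
f 30 31 29
f 31 27 32
f 31 32 29
f 32 27 33
f 32 33 29
f 33 27 34
f 33 34 29
f 34 27 35
f 34 35 29
f 35 27 36
f 35 36 29
f 36 27 37
f 36 37 29
f 37 27 38
f 37 38 29
f 38 27 39
f 38 39 29
f 39 27 28
f 39 28 29
f 40 51 45
f 40 45 41
f 40 41 47
f 40 47 50
f 40 50 51
f 41 45 49
f 45 51 44
f 51 50 42
f 50 47 46
f 47 41 48
f 43 49 44
f 43 44 42
f 43 42 46
f 43 46 48
f 43 48 49
f 44 49 45
f 42 44 51
f 46 42 50
f 48 46 47
f 49 48 41
f 53 55 52
f 56 53 52
f 52 55 54
f 54 56 52
f 53 59 55
f 57 53 56
f 57 59 53
f 55 59 54
f 58 56 54
f 54 59 58
f 58 57 56
f 59 57 58



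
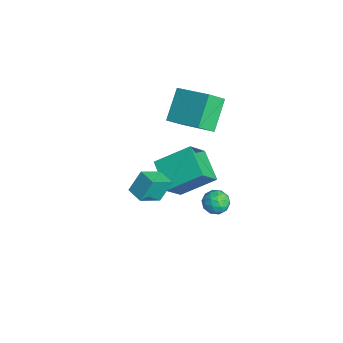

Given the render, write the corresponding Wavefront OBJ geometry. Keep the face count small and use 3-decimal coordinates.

v 2.796 -3.66 1.589
v 3.218 -4.754 2.373
v 2.598 -2.981 2.644
v 3.019 -4.075 3.427
v 3.681 -3.345 1.553
v 4.102 -4.439 2.336
v 3.482 -2.666 2.607
v 3.904 -3.76 3.391
v -4.222 0.759 1.358
v -3.942 -0.176 2.276
v -2.554 1.93 2.042
v -2.274 0.995 2.96
v -3.026 -0.175 0.04
v -2.746 -1.11 0.958
v -1.358 0.996 0.724
v -1.078 0.061 1.642
v 1.671 -3.056 2.518
v 2.019 -1.336 3.597
v 1.066 -2.131 1.239
v 1.414 -0.411 2.319
v 3.306 -2.949 1.821
v 3.654 -1.229 2.901
v 2.701 -2.024 0.543
v 3.049 -0.304 1.622
v 0.224 0.705 -2.636
v 0.736 1.144 -3.002
v 0.244 -0.104 -3.578
v 0.756 0.335 -3.944
v 0.959 -0.04 -3.306
v 0.946 0.46 -2.723
v 0.034 0.58 -3.857
v 0.021 1.08 -3.274
v 0.618 1.067 -3.756
v 1.19 0.684 -3.416
v -0.21 0.356 -3.164
v 0.362 -0.027 -2.824
v 0.478 0.995 -2.736
v 0.502 0.045 -3.844
v 0.621 -0.176 -3.469
v 0.922 0.083 -3.684
v 0.602 0.593 -2.572
v 0.903 0.852 -2.787
v 1.034 0.156 -2.966
v 0.077 0.188 -3.793
v 0.378 0.447 -4.008
v 0.058 0.957 -2.896
v 0.359 1.216 -3.111
v -0.054 0.884 -3.614
v 0.71 1.208 -3.395
v 0.722 0.733 -3.949
v 0.297 0.877 -3.897
v 0.29 1.17 -3.555
v 1.046 0.983 -3.195
v 1.058 0.508 -3.749
v 1.177 0.288 -3.373
v 1.17 0.581 -3.031
v 0.977 0.938 -3.638
v -0.078 0.532 -2.831
v -0.066 0.057 -3.385
v -0.19 0.459 -3.549
v -0.197 0.752 -3.207
v 0.258 0.307 -2.631
v 0.27 -0.168 -3.185
v 0.69 -0.13 -3.025
v 0.683 0.163 -2.683
v 0.003 0.102 -2.942
f 2 4 1
f 5 2 1
f 1 4 3
f 3 5 1
f 2 8 4
f 6 2 5
f 6 8 2
f 4 8 3
f 7 5 3
f 3 8 7
f 7 6 5
f 8 6 7
f 10 12 9
f 13 10 9
f 9 12 11
f 11 13 9
f 10 16 12
f 14 10 13
f 14 16 10
f 12 16 11
f 15 13 11
f 11 16 15
f 15 14 13
f 16 14 15
f 18 20 17
f 21 18 17
f 17 20 19
f 19 21 17
f 18 24 20
f 22 18 21
f 22 24 18
f 20 24 19
f 23 21 19
f 19 24 23
f 23 22 21
f 24 22 23
f 25 62 41
f 62 36 65
f 41 65 30
f 62 65 41
f 25 41 37
f 41 30 42
f 37 42 26
f 41 42 37
f 25 37 46
f 37 26 47
f 46 47 32
f 37 47 46
f 25 46 58
f 46 32 61
f 58 61 35
f 46 61 58
f 25 58 62
f 58 35 66
f 62 66 36
f 58 66 62
f 26 42 53
f 42 30 56
f 53 56 34
f 42 56 53
f 30 65 43
f 65 36 64
f 43 64 29
f 65 64 43
f 36 66 63
f 66 35 59
f 63 59 27
f 66 59 63
f 35 61 60
f 61 32 48
f 60 48 31
f 61 48 60
f 32 47 52
f 47 26 49
f 52 49 33
f 47 49 52
f 28 54 40
f 54 34 55
f 40 55 29
f 54 55 40
f 28 40 38
f 40 29 39
f 38 39 27
f 40 39 38
f 28 38 45
f 38 27 44
f 45 44 31
f 38 44 45
f 28 45 50
f 45 31 51
f 50 51 33
f 45 51 50
f 28 50 54
f 50 33 57
f 54 57 34
f 50 57 54
f 29 55 43
f 55 34 56
f 43 56 30
f 55 56 43
f 27 39 63
f 39 29 64
f 63 64 36
f 39 64 63
f 31 44 60
f 44 27 59
f 60 59 35
f 44 59 60
f 33 51 52
f 51 31 48
f 52 48 32
f 51 48 52
f 34 57 53
f 57 33 49
f 53 49 26
f 57 49 53



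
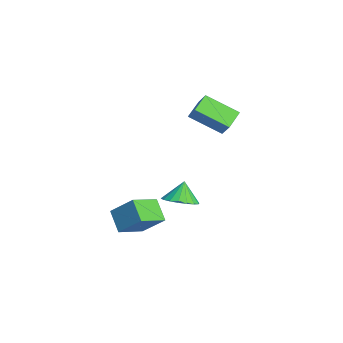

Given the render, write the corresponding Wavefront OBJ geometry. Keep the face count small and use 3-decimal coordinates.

v 1.229 -1.884 -5.153
v 0.089 -2.112 -4.189
v 2.081 -0.814 -3.893
v 0.941 -1.041 -2.929
v 2.079 -3.339 -4.491
v 0.939 -3.566 -3.527
v 2.931 -2.268 -3.231
v 1.791 -2.496 -2.267
v -0.282 0.496 -4.004
v 0.302 1.393 -4.023
v -0.778 0.844 -2.776
v -0.107 1.528 -4.226
v -0.55 1.459 -4.385
v -0.941 1.199 -4.47
v -1.2 0.8 -4.461
v -1.278 0.341 -4.363
v -1.158 -0.088 -4.193
v -0.865 -0.401 -3.986
v -0.457 -0.536 -3.783
v -0.013 -0.467 -3.623
v 0.377 -0.207 -3.539
v 0.637 0.192 -3.547
v 0.714 0.651 -3.646
v 0.595 1.08 -3.815
v -0.637 1.001 2.361
v -1.544 1.783 2.916
v 0.164 2.7 1.274
v -0.743 3.482 1.829
v 0.083 1.218 3.231
v -0.824 2 3.786
v 0.884 2.917 2.144
v -0.023 3.699 2.699
f 2 4 1
f 5 2 1
f 1 4 3
f 3 5 1
f 2 8 4
f 6 2 5
f 6 8 2
f 4 8 3
f 7 5 3
f 3 8 7
f 7 6 5
f 8 6 7
f 10 9 12
f 10 12 11
f 12 9 13
f 12 13 11
f 13 9 14
f 13 14 11
f 14 9 15
f 14 15 11
f 15 9 16
f 15 16 11
f 16 9 17
f 16 17 11
f 17 9 18
f 17 18 11
f 18 9 19
f 18 19 11
f 19 9 20
f 19 20 11
f 20 9 21
f 20 21 11
f 21 9 22
f 21 22 11
f 22 9 23
f 22 23 11
f 23 9 24
f 23 24 11
f 24 9 10
f 24 10 11
f 26 28 25
f 29 26 25
f 25 28 27
f 27 29 25
f 26 32 28
f 30 26 29
f 30 32 26
f 28 32 27
f 31 29 27
f 27 32 31
f 31 30 29
f 32 30 31



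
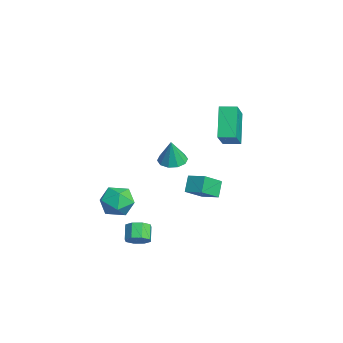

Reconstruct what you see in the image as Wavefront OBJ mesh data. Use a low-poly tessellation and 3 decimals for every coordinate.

v -0.934 3.254 2.14
v -2.253 3.608 3.8
v -0.596 4.203 2.206
v -1.915 4.557 3.867
v 0.575 2.623 3.473
v -0.744 2.977 5.134
v 0.913 3.572 3.54
v -0.406 3.926 5.2
v -3.008 2.735 -1.831
v -2.297 1.61 -0.926
v -2.187 3.507 -1.516
v -1.476 2.382 -0.61
v -2.364 2.418 -2.73
v -1.653 1.293 -1.824
v -1.543 3.19 -2.414
v -0.832 2.065 -1.509
v 1.683 -1.934 -3.429
v 2.04 -2.341 -2.94
v 1.275 -2.173 -2.241
v 0.917 -1.766 -2.731
v 2.182 -1.801 -2.914
v 1.417 -1.633 -2.215
v 2.032 -1.339 -3.19
v 1.266 -1.171 -2.491
v 1.677 -1.226 -3.606
v 0.911 -1.058 -2.908
v 1.325 -1.527 -3.919
v 0.56 -1.359 -3.22
v 1.183 -2.067 -3.945
v 0.418 -1.899 -3.246
v 1.334 -2.529 -3.669
v 0.568 -2.361 -2.97
v 1.689 -2.642 -3.252
v 0.923 -2.474 -2.554
v -3.088 0.878 0.018
v -2.257 1.018 -0.154
v -2.732 0.722 1.602
v -2.486 1.488 -0.056
v -2.944 1.724 0.07
v -3.458 1.638 0.176
v -3.83 1.261 0.223
v -3.918 0.738 0.191
v -3.689 0.268 0.093
v -3.231 0.032 -0.033
v -2.717 0.118 -0.14
v -2.345 0.495 -0.186
v -3.238 -1.38 -3.262
v -2.228 -1.437 -2.724
v -3.472 -3.203 -3.016
v -2.462 -3.26 -2.478
v -3.344 -2.72 -1.985
v -3.2 -1.593 -2.137
v -2.5 -3.047 -3.603
v -2.356 -1.92 -3.755
v -1.772 -2.467 -2.935
v -2.294 -2.265 -1.934
v -3.406 -2.375 -3.806
v -3.928 -2.173 -2.805
f 2 4 1
f 5 2 1
f 1 4 3
f 3 5 1
f 2 8 4
f 6 2 5
f 6 8 2
f 4 8 3
f 7 5 3
f 3 8 7
f 7 6 5
f 8 6 7
f 10 12 9
f 13 10 9
f 9 12 11
f 11 13 9
f 10 16 12
f 14 10 13
f 14 16 10
f 12 16 11
f 15 13 11
f 11 16 15
f 15 14 13
f 16 14 15
f 18 17 21
f 18 21 19
f 19 21 22
f 19 22 20
f 21 17 23
f 21 23 22
f 22 23 24
f 22 24 20
f 23 17 25
f 23 25 24
f 24 25 26
f 24 26 20
f 25 17 27
f 25 27 26
f 26 27 28
f 26 28 20
f 27 17 29
f 27 29 28
f 28 29 30
f 28 30 20
f 29 17 31
f 29 31 30
f 30 31 32
f 30 32 20
f 31 17 33
f 31 33 32
f 32 33 34
f 32 34 20
f 33 17 18
f 33 18 34
f 34 18 19
f 34 19 20
f 36 35 38
f 36 38 37
f 38 35 39
f 38 39 37
f 39 35 40
f 39 40 37
f 40 35 41
f 40 41 37
f 41 35 42
f 41 42 37
f 42 35 43
f 42 43 37
f 43 35 44
f 43 44 37
f 44 35 45
f 44 45 37
f 45 35 46
f 45 46 37
f 46 35 36
f 46 36 37
f 47 58 52
f 47 52 48
f 47 48 54
f 47 54 57
f 47 57 58
f 48 52 56
f 52 58 51
f 58 57 49
f 57 54 53
f 54 48 55
f 50 56 51
f 50 51 49
f 50 49 53
f 50 53 55
f 50 55 56
f 51 56 52
f 49 51 58
f 53 49 57
f 55 53 54
f 56 55 48



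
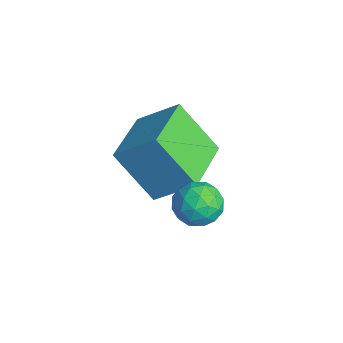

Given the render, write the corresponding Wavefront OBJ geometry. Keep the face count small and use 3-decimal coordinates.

v -1.923 -1.365 1.997
v -1.514 -1.346 1.463
v -2.266 -2.354 1.697
v -1.857 -2.335 1.163
v -1.599 -2.383 1.783
v -1.387 -1.772 1.968
v -2.393 -1.928 1.192
v -2.181 -1.317 1.377
v -1.805 -1.694 0.965
v -1.314 -1.975 1.33
v -2.466 -1.725 1.83
v -1.975 -2.006 2.195
v -1.688 -1.269 1.756
v -2.092 -2.431 1.404
v -1.94 -2.46 1.768
v -1.7 -2.448 1.454
v -1.613 -1.519 2.053
v -1.373 -1.508 1.739
v -1.423 -2.117 1.927
v -2.407 -2.192 1.421
v -2.167 -2.181 1.107
v -2.08 -1.252 1.706
v -1.84 -1.24 1.392
v -2.357 -1.583 1.233
v -1.619 -1.462 1.15
v -1.821 -2.043 0.974
v -2.135 -1.804 0.991
v -2.011 -1.445 1.099
v -1.33 -1.627 1.364
v -1.532 -2.208 1.188
v -1.381 -2.236 1.553
v -1.256 -1.877 1.661
v -1.501 -1.831 1.072
v -2.248 -1.492 1.972
v -2.45 -2.073 1.796
v -2.524 -1.823 1.499
v -2.399 -1.464 1.607
v -1.959 -1.657 2.186
v -2.161 -2.238 2.01
v -1.769 -2.255 2.061
v -1.645 -1.896 2.169
v -2.279 -1.869 2.088
v -4.529 -1.373 0.499
v -5.339 -2.119 1.833
v -3.916 -0.48 1.371
v -4.727 -1.226 2.705
v -3.173 -2.494 0.695
v -3.984 -3.24 2.029
v -2.561 -1.601 1.567
v -3.371 -2.347 2.901
f 1 38 17
f 38 12 41
f 17 41 6
f 38 41 17
f 1 17 13
f 17 6 18
f 13 18 2
f 17 18 13
f 1 13 22
f 13 2 23
f 22 23 8
f 13 23 22
f 1 22 34
f 22 8 37
f 34 37 11
f 22 37 34
f 1 34 38
f 34 11 42
f 38 42 12
f 34 42 38
f 2 18 29
f 18 6 32
f 29 32 10
f 18 32 29
f 6 41 19
f 41 12 40
f 19 40 5
f 41 40 19
f 12 42 39
f 42 11 35
f 39 35 3
f 42 35 39
f 11 37 36
f 37 8 24
f 36 24 7
f 37 24 36
f 8 23 28
f 23 2 25
f 28 25 9
f 23 25 28
f 4 30 16
f 30 10 31
f 16 31 5
f 30 31 16
f 4 16 14
f 16 5 15
f 14 15 3
f 16 15 14
f 4 14 21
f 14 3 20
f 21 20 7
f 14 20 21
f 4 21 26
f 21 7 27
f 26 27 9
f 21 27 26
f 4 26 30
f 26 9 33
f 30 33 10
f 26 33 30
f 5 31 19
f 31 10 32
f 19 32 6
f 31 32 19
f 3 15 39
f 15 5 40
f 39 40 12
f 15 40 39
f 7 20 36
f 20 3 35
f 36 35 11
f 20 35 36
f 9 27 28
f 27 7 24
f 28 24 8
f 27 24 28
f 10 33 29
f 33 9 25
f 29 25 2
f 33 25 29
f 44 46 43
f 47 44 43
f 43 46 45
f 45 47 43
f 44 50 46
f 48 44 47
f 48 50 44
f 46 50 45
f 49 47 45
f 45 50 49
f 49 48 47
f 50 48 49



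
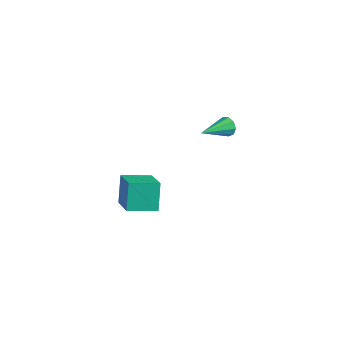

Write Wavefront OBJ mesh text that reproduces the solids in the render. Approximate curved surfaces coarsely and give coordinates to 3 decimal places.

v 1.252 3.264 -3.518
v 1.544 3.044 -4.031
v 1.028 1.396 -2.842
v 1.832 3.122 -3.719
v 1.848 3.267 -3.314
v 1.585 3.411 -3.004
v 1.166 3.486 -2.935
v 0.788 3.457 -3.139
v 0.626 3.339 -3.52
v 0.758 3.185 -3.901
v 1.12 3.069 -4.103
v 0.262 -4.233 -5.024
v -0.278 -3.454 -3.638
v 1.306 -3.001 -5.31
v 0.766 -2.221 -3.924
v 1.734 -5.219 -3.896
v 1.194 -4.439 -2.51
v 2.778 -3.986 -4.182
v 2.238 -3.207 -2.796
f 2 1 4
f 2 4 3
f 4 1 5
f 4 5 3
f 5 1 6
f 5 6 3
f 6 1 7
f 6 7 3
f 7 1 8
f 7 8 3
f 8 1 9
f 8 9 3
f 9 1 10
f 9 10 3
f 10 1 11
f 10 11 3
f 11 1 2
f 11 2 3
f 13 15 12
f 16 13 12
f 12 15 14
f 14 16 12
f 13 19 15
f 17 13 16
f 17 19 13
f 15 19 14
f 18 16 14
f 14 19 18
f 18 17 16
f 19 17 18



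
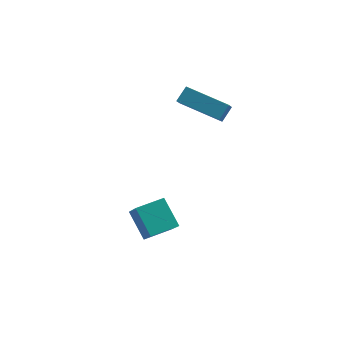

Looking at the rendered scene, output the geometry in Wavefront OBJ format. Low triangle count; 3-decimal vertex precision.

v -1.693 0.25 -3.989
v -1.032 -0.786 -2.786
v -0.76 1.111 -3.761
v -0.098 0.075 -2.558
v -0.822 -0.415 -5.042
v -0.16 -1.451 -3.839
v 0.112 0.446 -4.814
v 0.773 -0.59 -3.611
v -0.603 3.735 0.729
v -0.54 3.081 1.314
v -0.357 4.291 1.323
v -0.294 3.637 1.908
v 1.354 3.443 0.192
v 1.417 2.789 0.777
v 1.6 3.999 0.786
v 1.663 3.345 1.371
f 2 4 1
f 5 2 1
f 1 4 3
f 3 5 1
f 2 8 4
f 6 2 5
f 6 8 2
f 4 8 3
f 7 5 3
f 3 8 7
f 7 6 5
f 8 6 7
f 10 12 9
f 13 10 9
f 9 12 11
f 11 13 9
f 10 16 12
f 14 10 13
f 14 16 10
f 12 16 11
f 15 13 11
f 11 16 15
f 15 14 13
f 16 14 15



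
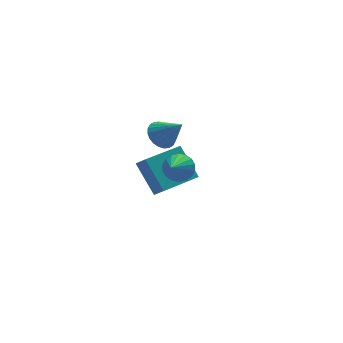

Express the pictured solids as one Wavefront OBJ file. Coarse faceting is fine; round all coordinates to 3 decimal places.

v -0.763 -0.146 0.732
v -0.358 0.42 0.952
v -0.197 -0.954 1.768
v -0.593 0.456 1.108
v -0.854 0.4 1.208
v -1.101 0.261 1.235
v -1.297 0.06 1.186
v -1.412 -0.172 1.067
v -1.428 -0.4 0.898
v -1.342 -0.59 0.703
v -1.169 -0.712 0.513
v -0.934 -0.748 0.356
v -0.673 -0.693 0.257
v -0.426 -0.554 0.23
v -0.23 -0.353 0.279
v -0.115 -0.121 0.397
v -0.099 0.108 0.567
v -0.185 0.297 0.761
v -1.435 -3.265 1.111
v -0.932 -3.722 1.09
v -2.205 -4.155 2.009
v -0.856 -3.55 1.326
v -0.894 -3.321 1.52
v -1.04 -3.081 1.633
v -1.264 -2.877 1.643
v -1.521 -2.751 1.547
v -1.762 -2.726 1.365
v -1.938 -2.808 1.133
v -2.014 -2.98 0.897
v -1.975 -3.209 0.702
v -1.83 -3.45 0.589
v -1.606 -3.653 0.58
v -1.348 -3.78 0.675
v -1.108 -3.804 0.857
v -0.612 1.005 -4.087
v -0.404 0.461 -3.495
v -0.896 2.278 -2.817
v -0.688 1.734 -2.225
v 1.328 1.586 -4.235
v 1.536 1.042 -3.643
v 1.044 2.859 -2.965
v 1.252 2.315 -2.373
f 2 1 4
f 2 4 3
f 4 1 5
f 4 5 3
f 5 1 6
f 5 6 3
f 6 1 7
f 6 7 3
f 7 1 8
f 7 8 3
f 8 1 9
f 8 9 3
f 9 1 10
f 9 10 3
f 10 1 11
f 10 11 3
f 11 1 12
f 11 12 3
f 12 1 13
f 12 13 3
f 13 1 14
f 13 14 3
f 14 1 15
f 14 15 3
f 15 1 16
f 15 16 3
f 16 1 17
f 16 17 3
f 17 1 18
f 17 18 3
f 18 1 2
f 18 2 3
f 20 19 22
f 20 22 21
f 22 19 23
f 22 23 21
f 23 19 24
f 23 24 21
f 24 19 25
f 24 25 21
f 25 19 26
f 25 26 21
f 26 19 27
f 26 27 21
f 27 19 28
f 27 28 21
f 28 19 29
f 28 29 21
f 29 19 30
f 29 30 21
f 30 19 31
f 30 31 21
f 31 19 32
f 31 32 21
f 32 19 33
f 32 33 21
f 33 19 34
f 33 34 21
f 34 19 20
f 34 20 21
f 36 38 35
f 39 36 35
f 35 38 37
f 37 39 35
f 36 42 38
f 40 36 39
f 40 42 36
f 38 42 37
f 41 39 37
f 37 42 41
f 41 40 39
f 42 40 41

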